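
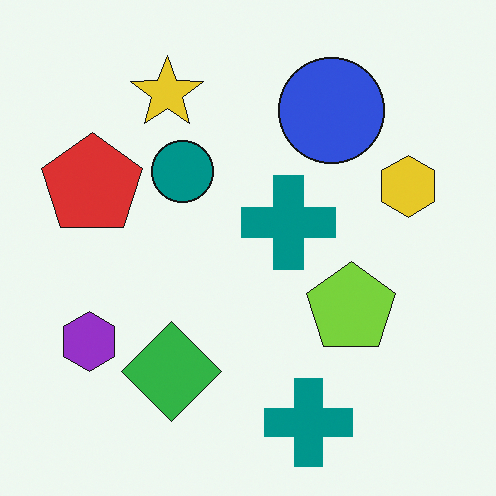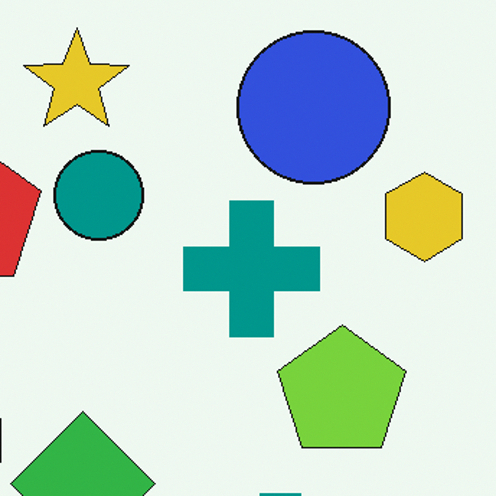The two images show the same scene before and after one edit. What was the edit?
The second image is the first cropped to a modestly smaller region and rescaled.

The visible shapes are larger and the field of view is narrower; shapes near the original edges may be partly or wholly outside the frame — a crop-and-rescale.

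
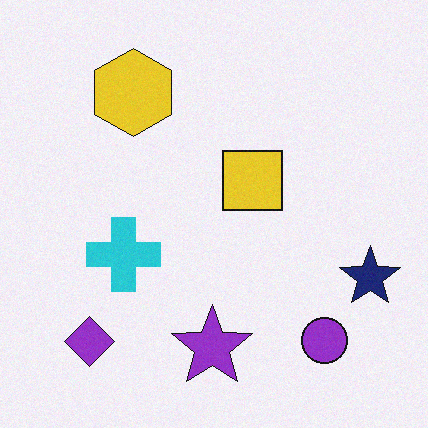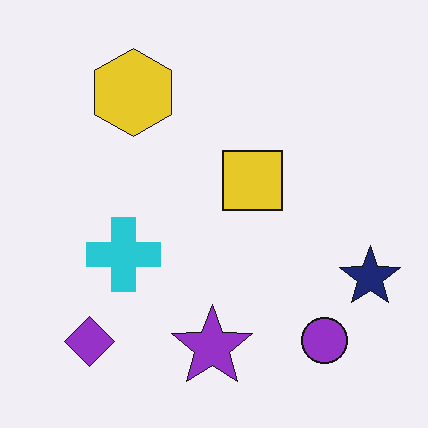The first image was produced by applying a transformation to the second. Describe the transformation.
It was degraded with a light layer of grain.

Random speckle covers the whole image, including the flat background.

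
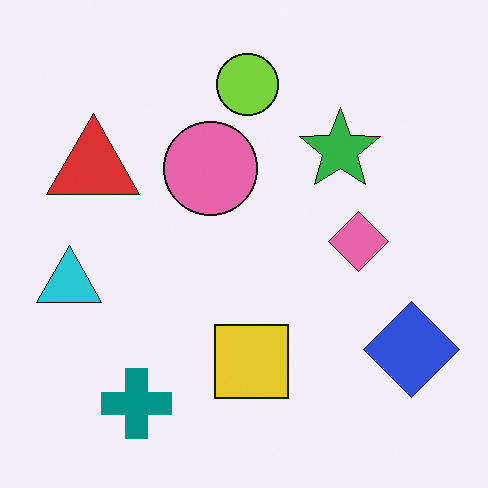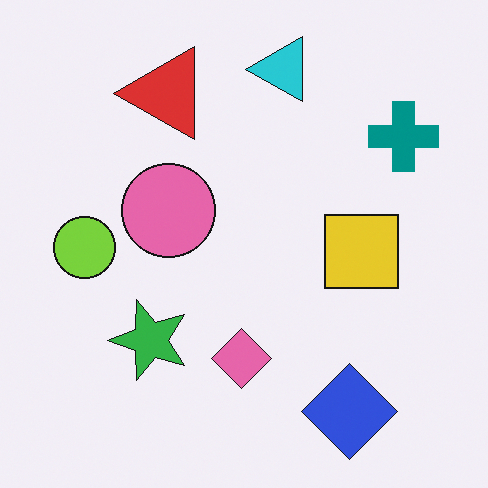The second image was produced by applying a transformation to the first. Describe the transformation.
The transformation is: transposed (reflected across the top-left ↔ bottom-right diagonal).

Shapes have swapped their row and column positions — what was in the top-right is now in the bottom-left — a diagonal reflection.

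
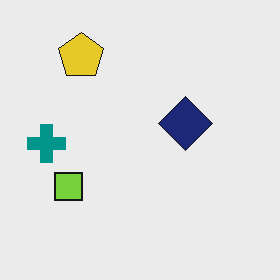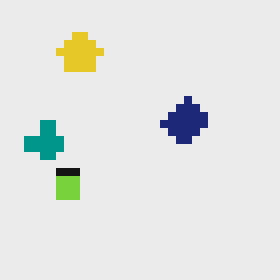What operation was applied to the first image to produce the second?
Moderately pixelated.

Shapes are reduced to large square blocks; fine edges and outlines are lost — a downscale-then-upscale (mosaic) effect.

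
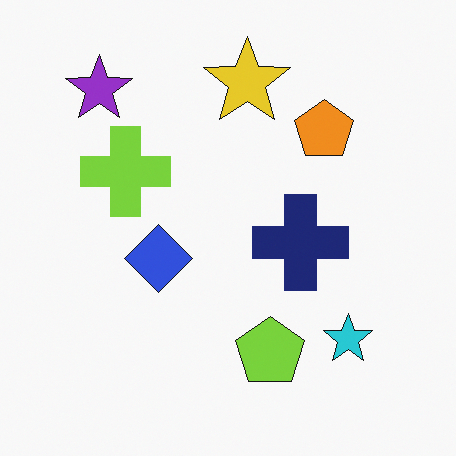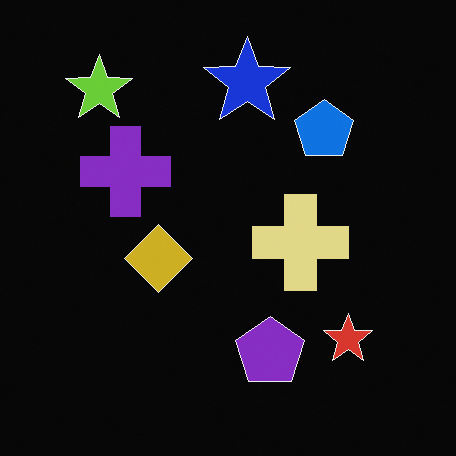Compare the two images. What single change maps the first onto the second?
The second image is the first color-inverted (negative).

The light background has become dark and every shape's color is its complement — a photographic negative.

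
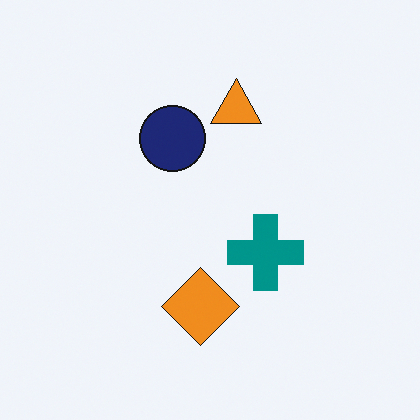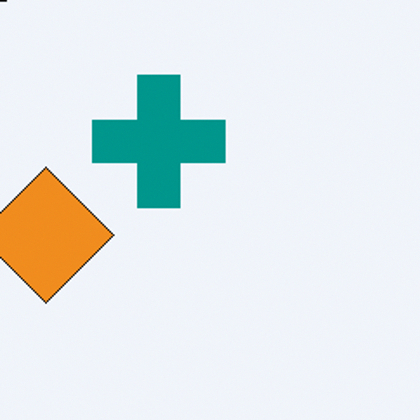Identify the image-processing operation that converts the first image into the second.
Cropped tightly and scaled back up.

The visible shapes are larger and the field of view is narrower; shapes near the original edges may be partly or wholly outside the frame — a crop-and-rescale.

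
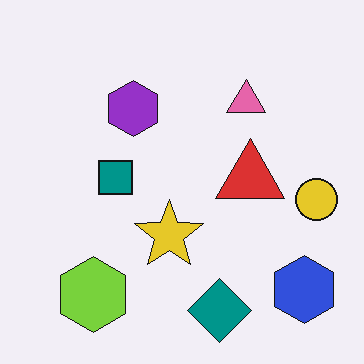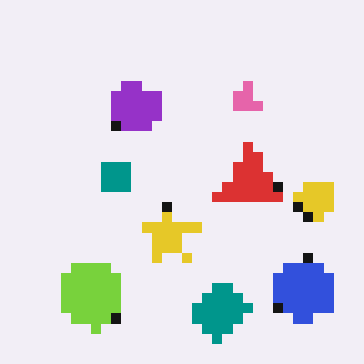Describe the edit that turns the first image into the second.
Coarsely pixelated.

Shapes are reduced to large square blocks; fine edges and outlines are lost — a downscale-then-upscale (mosaic) effect.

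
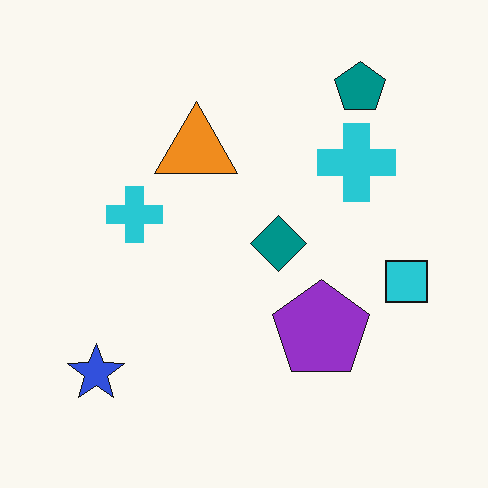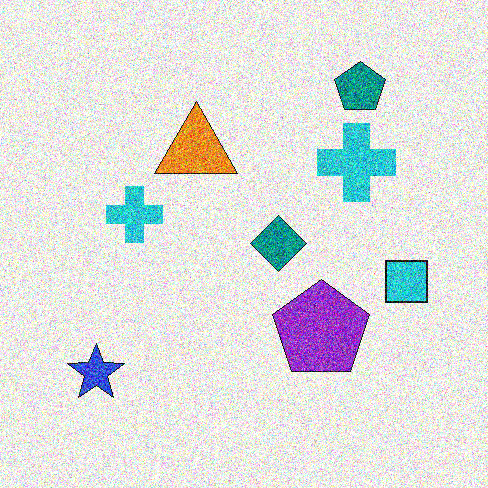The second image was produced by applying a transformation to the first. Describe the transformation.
The second image is the first degraded with heavy additive noise.

Random speckle covers the whole image, including the flat background.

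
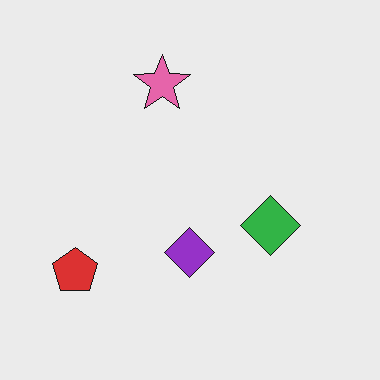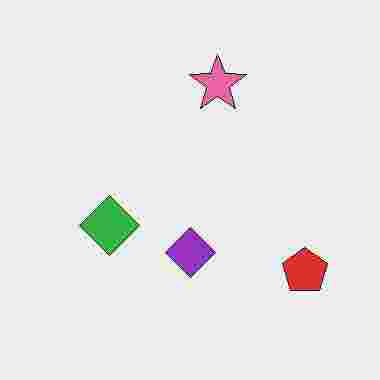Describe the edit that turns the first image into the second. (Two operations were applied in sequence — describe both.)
This is the original image flipped horizontally (left ↔ right), then heavily JPEG-compressed with obvious blocking artifacts.

The red pentagon is in the bottom-left of the first image and the bottom-right of the second — shapes on opposite sides of the vertical midline have swapped in a mirror flip. Blocky 8×8 compression artifacts appear around shape edges and the flat background shows ringing — characteristic JPEG degradation.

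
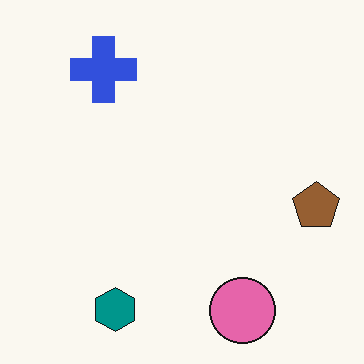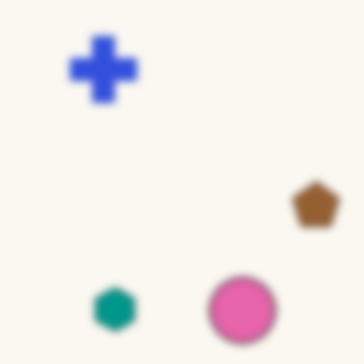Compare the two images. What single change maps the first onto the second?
The second image is the first noticeably gaussian-blurred.

Shape edges and outlines are uniformly softened across the whole image.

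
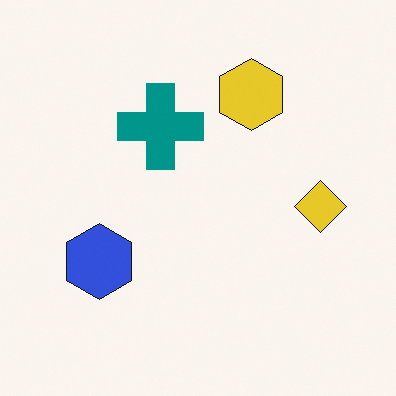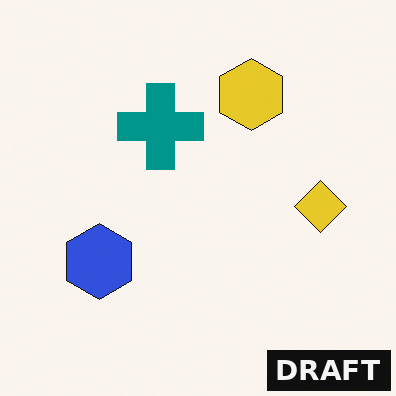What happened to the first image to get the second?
The transformation is: watermarked with the text "DRAFT" in the lower-right corner.

A dark label reading "DRAFT" appears in the lower-right corner.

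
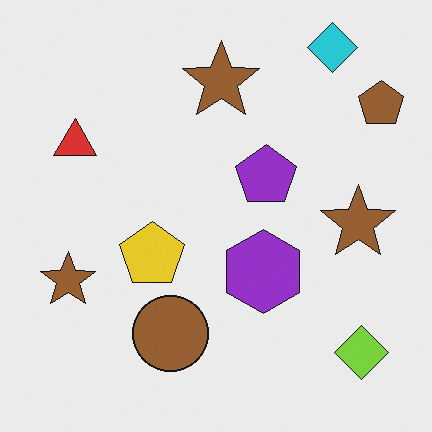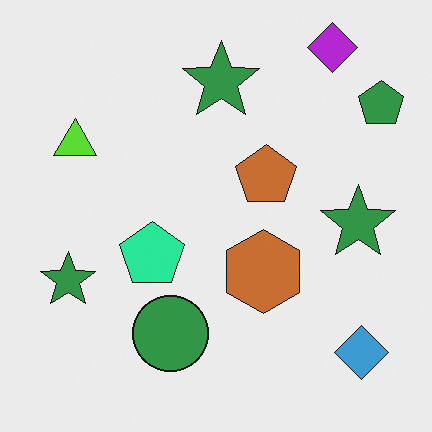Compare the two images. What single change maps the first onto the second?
The transformation is: hue-shifted noticeably.

Every shape's color has rotated by the same amount around the hue wheel — a uniform hue shift.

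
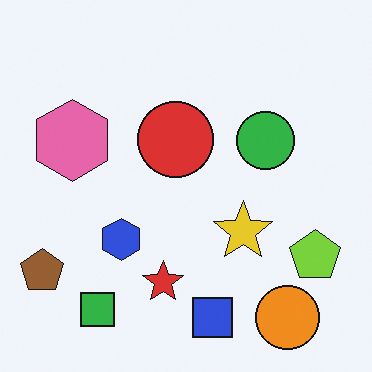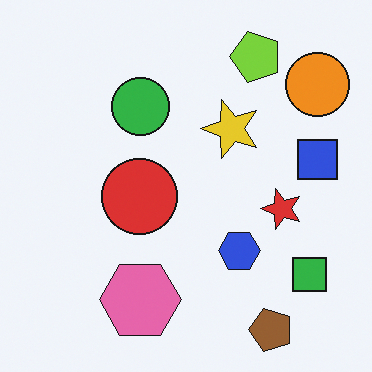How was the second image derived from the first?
It was rotated 90° counter-clockwise.

The brown pentagon sits in the bottom-left of the first image and the bottom-right of the second — consistent with a whole-image 90° counter-clockwise rotation.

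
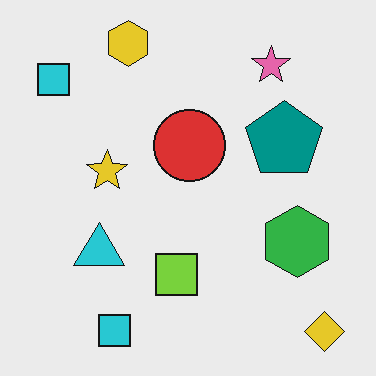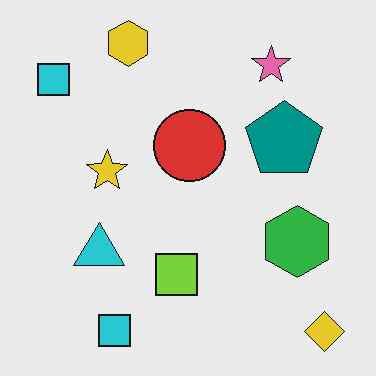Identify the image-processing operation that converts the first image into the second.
The image was given moderate JPEG compression.

Blocky 8×8 compression artifacts appear around shape edges and the flat background shows ringing — characteristic JPEG degradation.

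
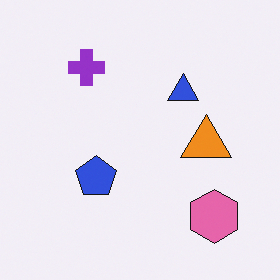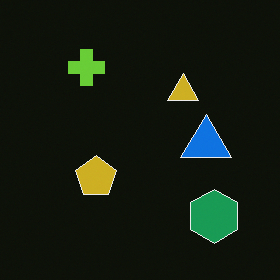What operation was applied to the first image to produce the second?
This is the original image color-inverted (negative).

The light background has become dark and every shape's color is its complement — a photographic negative.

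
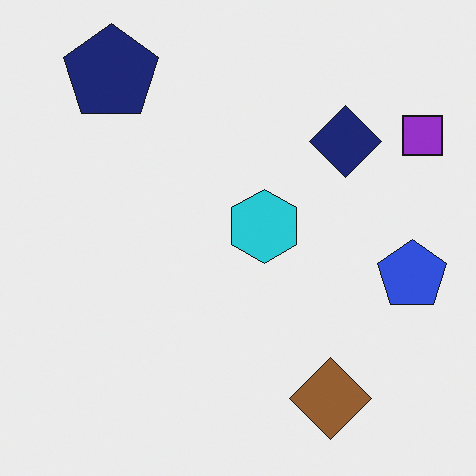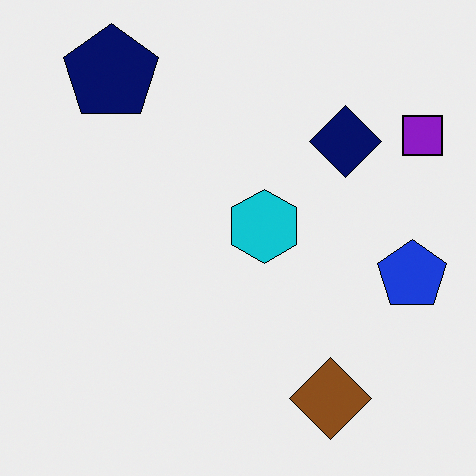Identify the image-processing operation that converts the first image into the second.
The transformation is: given slightly increased contrast.

Tones are pushed away from mid-grey across the whole image — a global contrast change.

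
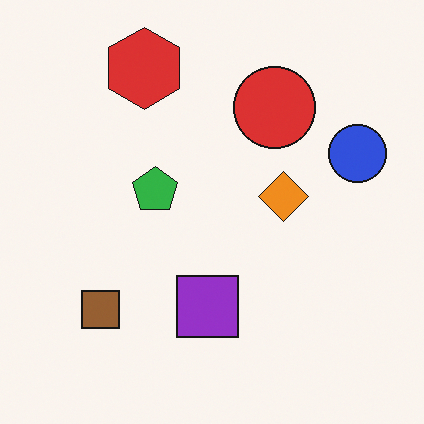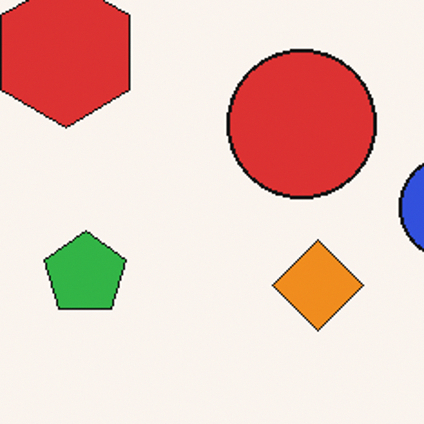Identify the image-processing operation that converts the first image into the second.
It was cropped to a noticeably smaller region and rescaled.

The visible shapes are larger and the field of view is narrower; shapes near the original edges may be partly or wholly outside the frame — a crop-and-rescale.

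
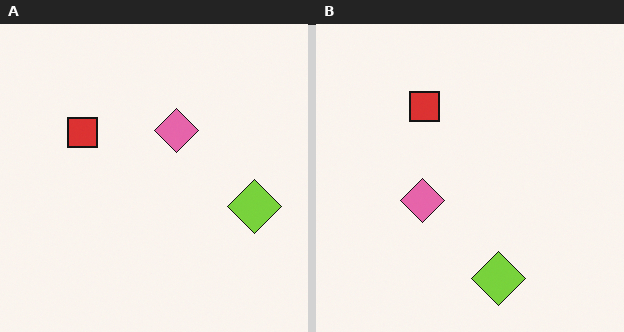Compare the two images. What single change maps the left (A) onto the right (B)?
This is the original image transposed (reflected across the top-left ↔ bottom-right diagonal).

Shapes have swapped their row and column positions — what was in the top-right is now in the bottom-left — a diagonal reflection.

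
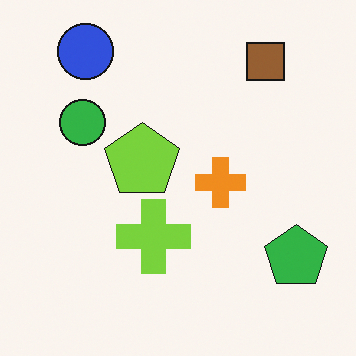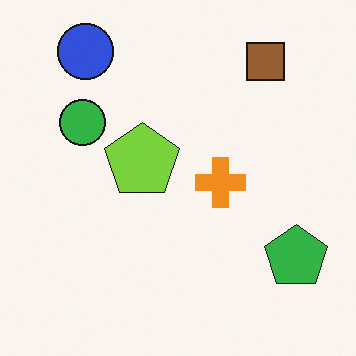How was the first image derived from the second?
This is the original image overlaid with an additional lime cross.

A lime cross appears in the first image that is absent from the second.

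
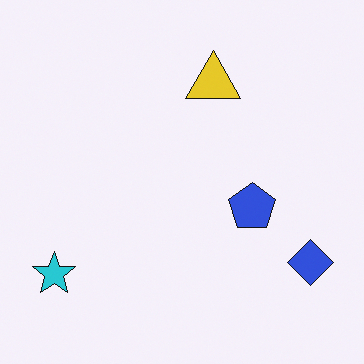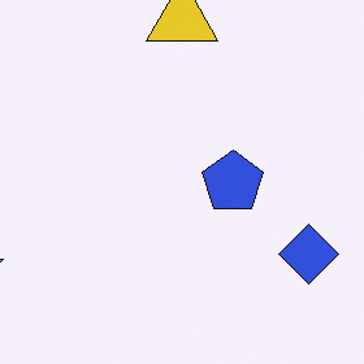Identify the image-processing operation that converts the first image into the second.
Cropped to a modestly smaller region and rescaled.

The visible shapes are larger and the field of view is narrower; shapes near the original edges may be partly or wholly outside the frame — a crop-and-rescale.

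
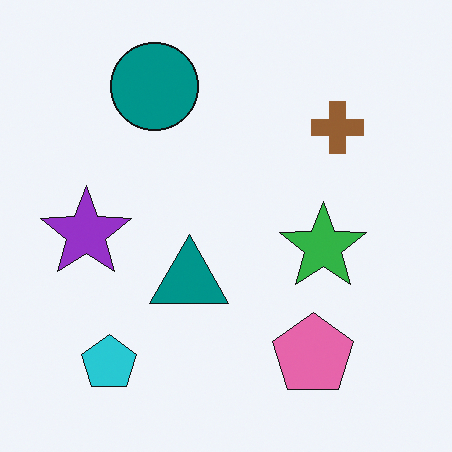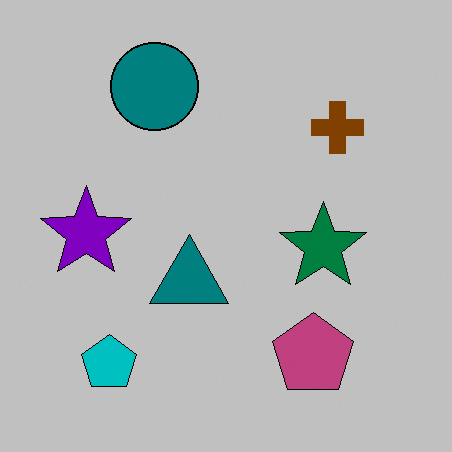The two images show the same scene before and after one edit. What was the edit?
It was aggressively posterized.

Each flat color has snapped to a coarser quantized level — most visibly, the near-white background has dropped to a flat grey.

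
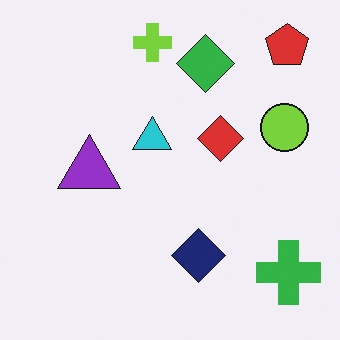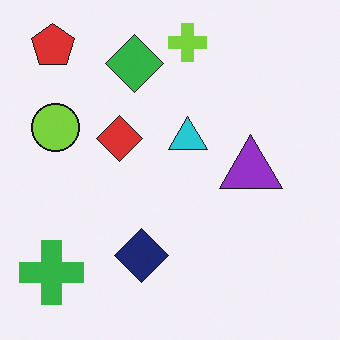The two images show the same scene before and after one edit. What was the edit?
The second image is the first flipped horizontally (left ↔ right).

The green cross is in the bottom-right of the first image and the bottom-left of the second — shapes on opposite sides of the vertical midline have swapped in a mirror flip.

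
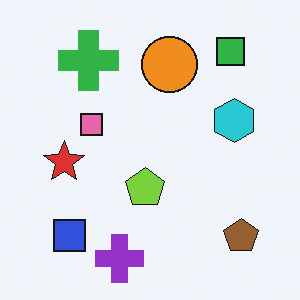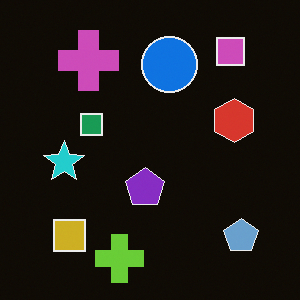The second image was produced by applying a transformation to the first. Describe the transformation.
The second image is the first color-inverted (negative).

The light background has become dark and every shape's color is its complement — a photographic negative.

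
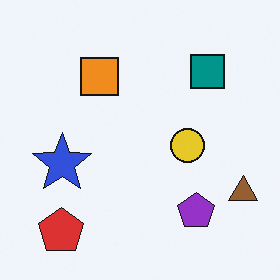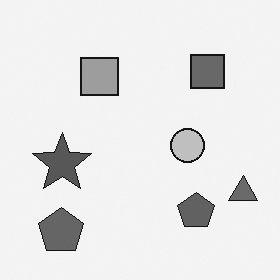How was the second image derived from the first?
The second image is the first converted to grayscale.

All color is removed — every shape is now a shade of grey.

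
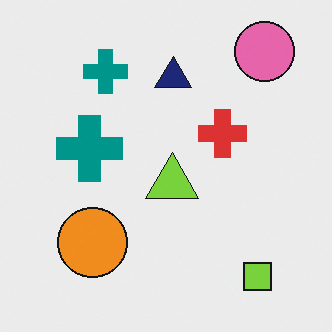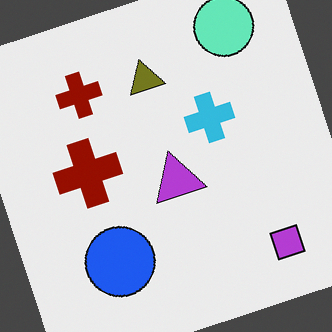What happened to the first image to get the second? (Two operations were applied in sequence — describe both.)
It was rotated counter-clockwise by a moderate amount, then hue-shifted by a large amount.

Every shape is tilted by the same angle and the image corners show triangular fill wedges — a whole-image rotation by a non-right angle. Every shape's color has rotated by the same amount around the hue wheel — a uniform hue shift.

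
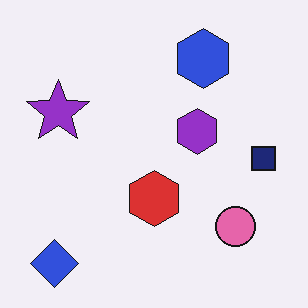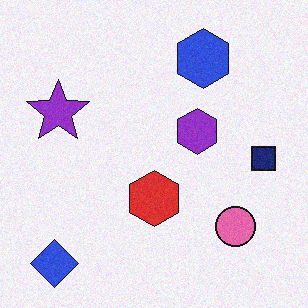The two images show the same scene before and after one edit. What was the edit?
This is the original image degraded with a light layer of grain.

Random speckle covers the whole image, including the flat background.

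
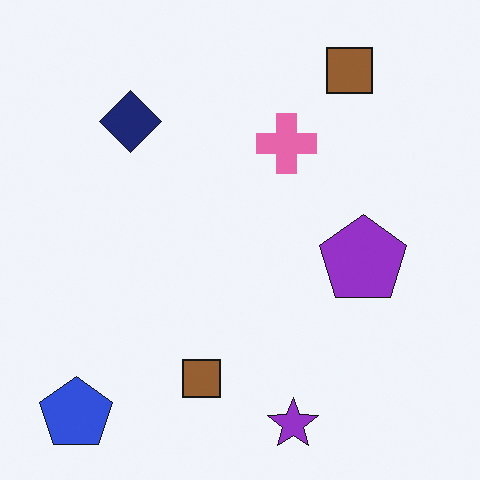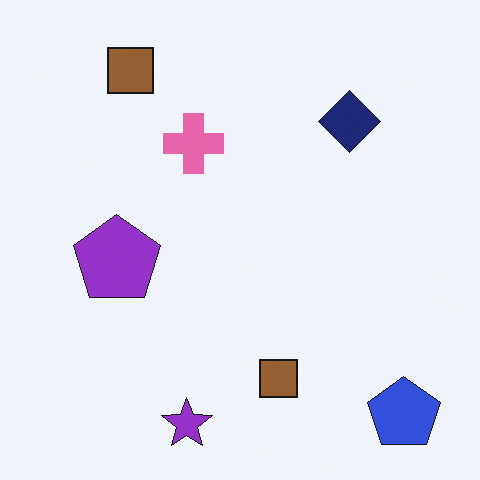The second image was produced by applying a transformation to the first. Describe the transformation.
This is the original image flipped horizontally (left ↔ right).

The blue pentagon is in the bottom-left of the first image and the bottom-right of the second — shapes on opposite sides of the vertical midline have swapped in a mirror flip.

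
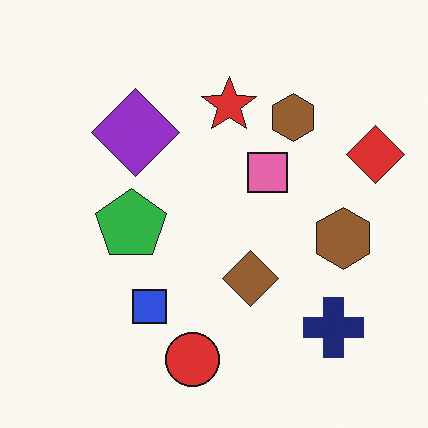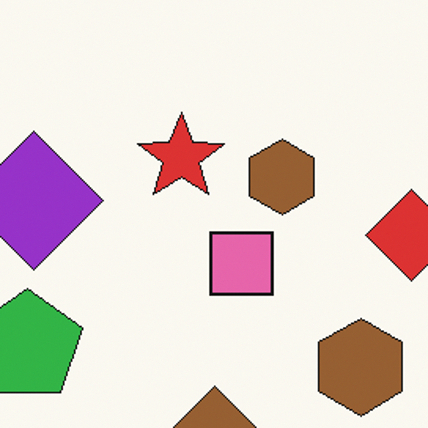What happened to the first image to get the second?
The second image is the first cropped to a modestly smaller region and rescaled.

The visible shapes are larger and the field of view is narrower; shapes near the original edges may be partly or wholly outside the frame — a crop-and-rescale.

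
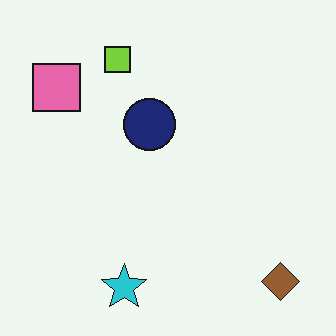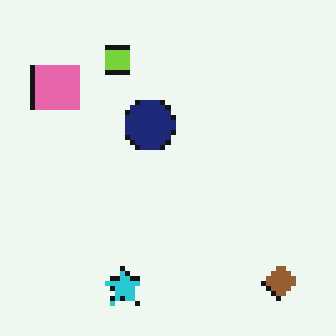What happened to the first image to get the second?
Mildly pixelated.

Shapes are reduced to large square blocks; fine edges and outlines are lost — a downscale-then-upscale (mosaic) effect.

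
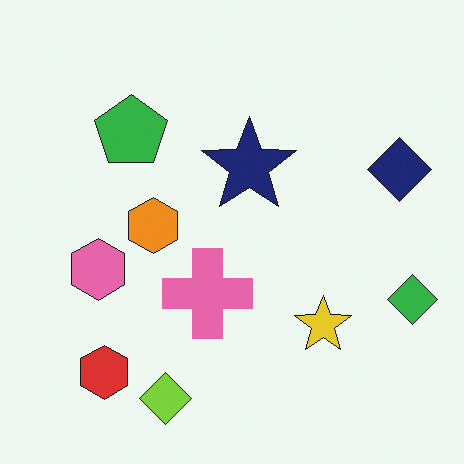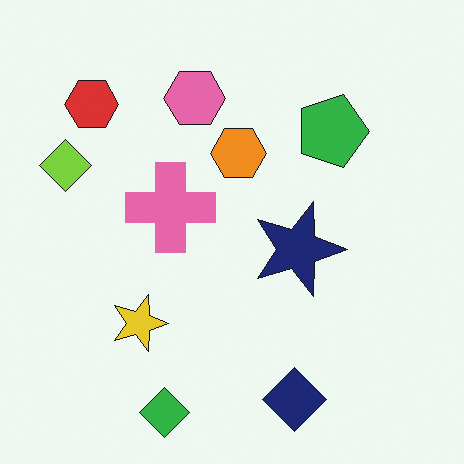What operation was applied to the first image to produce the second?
The transformation is: rotated 90° clockwise.

The green diamond sits in the right of the first image and the bottom of the second — consistent with a whole-image 90° clockwise rotation.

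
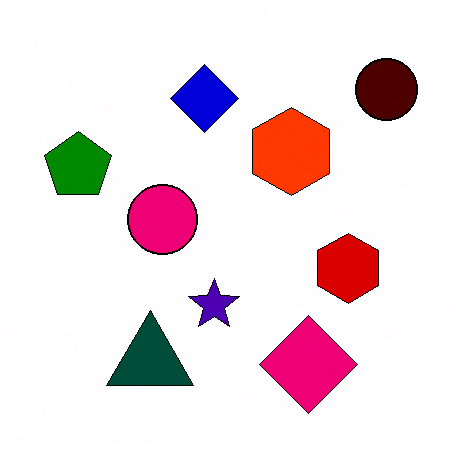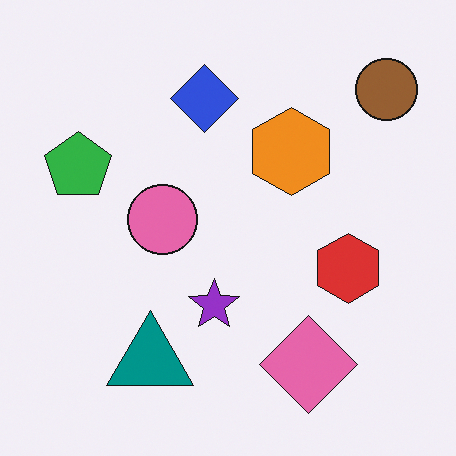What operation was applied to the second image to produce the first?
The first image is the second boosted in contrast.

Tones are pushed away from mid-grey across the whole image — a global contrast change.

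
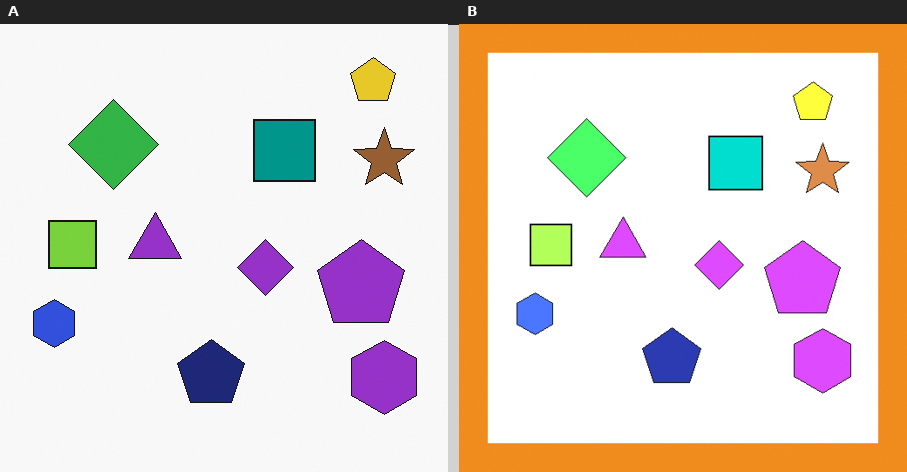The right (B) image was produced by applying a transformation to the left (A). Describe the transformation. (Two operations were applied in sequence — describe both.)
The image was brightened a lot, then framed with a orange border.

Every pixel — background and shapes alike — is uniformly brightened. A solid orange frame runs around the edge of the right (B) image, with the content slightly shrunk inside it.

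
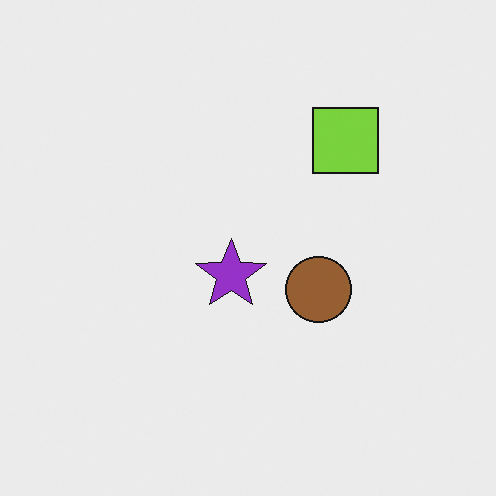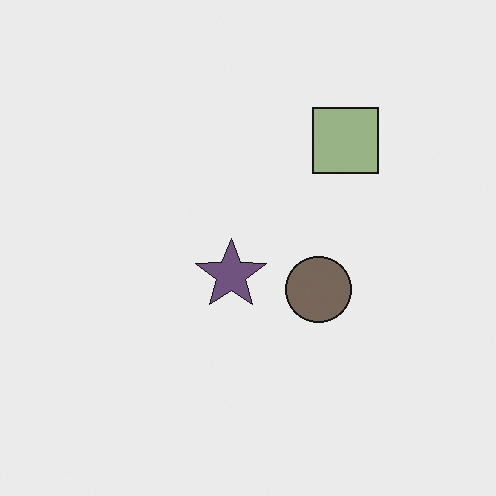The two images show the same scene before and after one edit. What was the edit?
Made much more muted (saturation change).

All colors are more muted and greyish — a global saturation change.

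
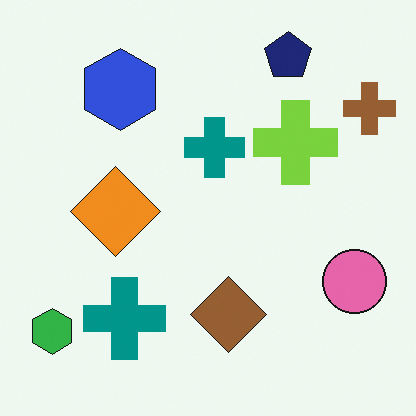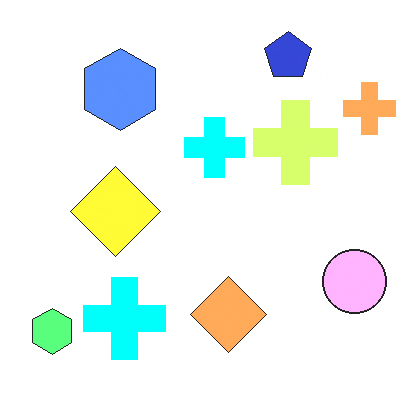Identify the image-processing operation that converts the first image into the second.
This is the original image brightened a lot.

Every pixel — background and shapes alike — is uniformly brightened.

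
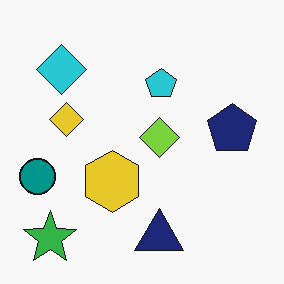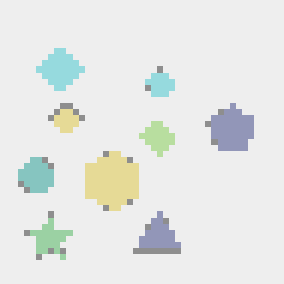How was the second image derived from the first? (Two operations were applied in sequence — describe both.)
The second image is the first given much lower contrast, then moderately pixelated.

Tones are pushed toward mid-grey across the whole image — a global contrast change. Shapes are reduced to large square blocks; fine edges and outlines are lost — a downscale-then-upscale (mosaic) effect.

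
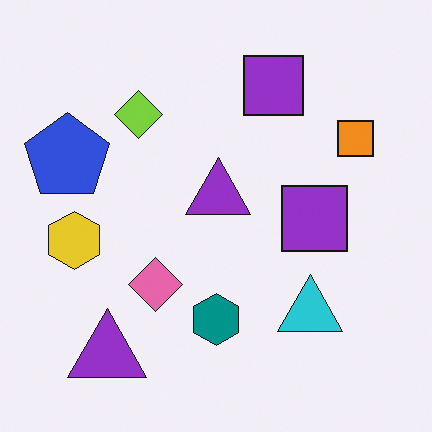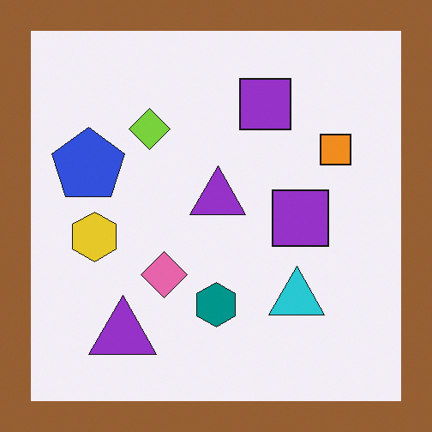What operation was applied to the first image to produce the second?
The transformation is: framed with a brown border.

A solid brown frame runs around the edge of the second image, with the content slightly shrunk inside it.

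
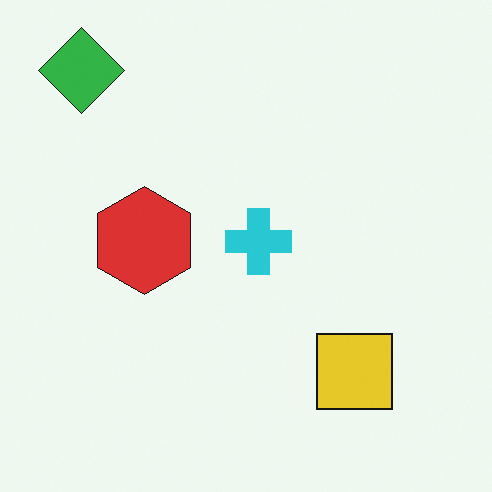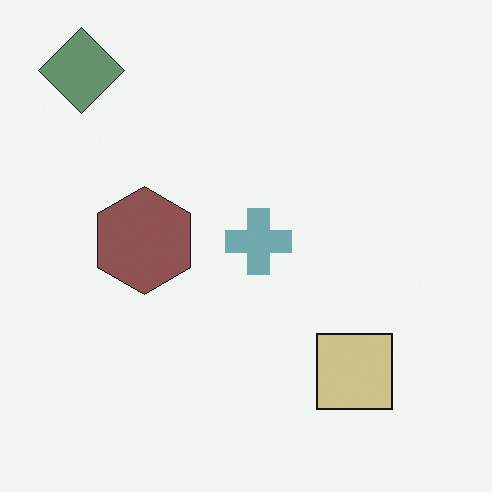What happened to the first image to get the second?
The second image is the first heavily desaturated.

All colors are more muted and greyish — a global saturation change.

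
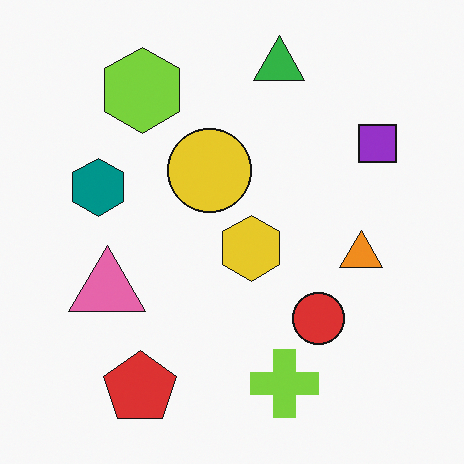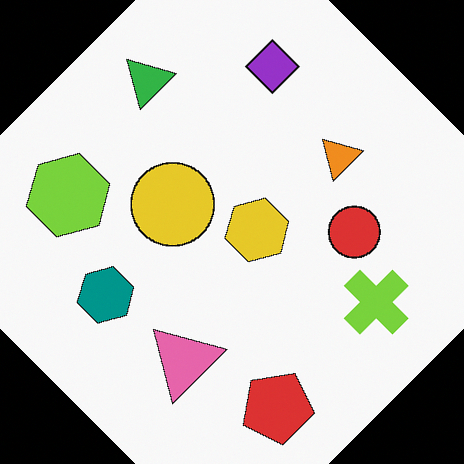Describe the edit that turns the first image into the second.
The transformation is: rotated counter-clockwise by a large amount — several tens of degrees.

Every shape is tilted by the same angle and the image corners show triangular fill wedges — a whole-image rotation by a non-right angle.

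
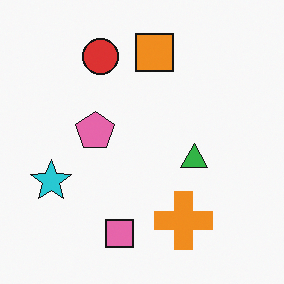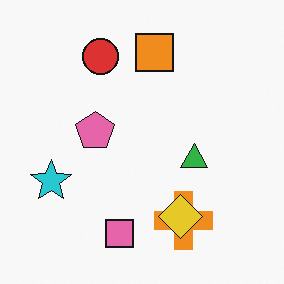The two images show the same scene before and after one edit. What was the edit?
This is the original image overlaid with an additional yellow diamond.

A yellow diamond appears in the second image that is absent from the first.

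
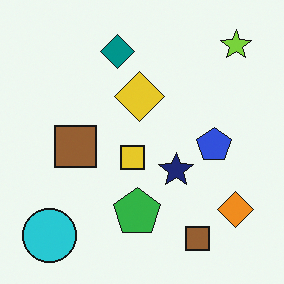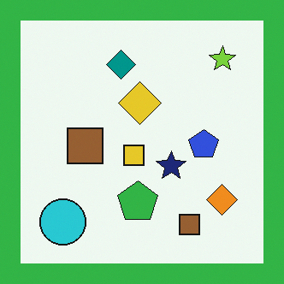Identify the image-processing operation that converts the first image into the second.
The second image is the first framed with a green border.

A solid green frame runs around the edge of the second image, with the content slightly shrunk inside it.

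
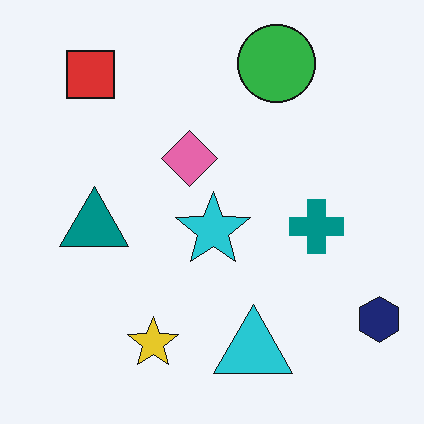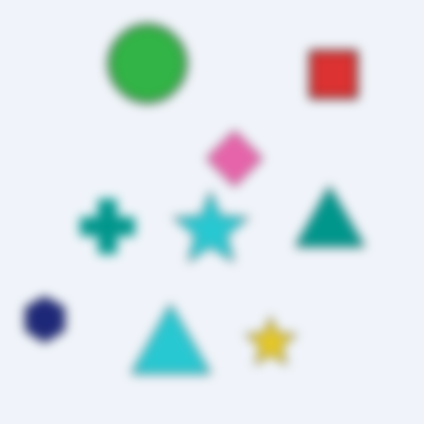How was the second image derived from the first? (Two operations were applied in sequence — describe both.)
Flipped horizontally (left ↔ right), then heavily blurred.

The navy hexagon is in the bottom-right of the first image and the bottom-left of the second — shapes on opposite sides of the vertical midline have swapped in a mirror flip. Shape edges and outlines are uniformly softened across the whole image.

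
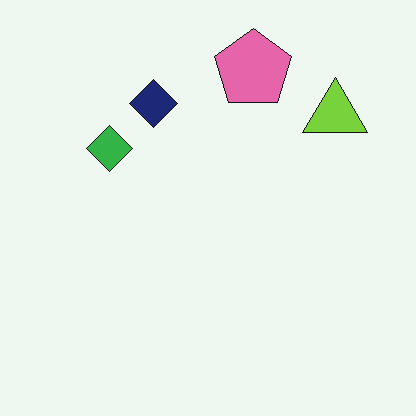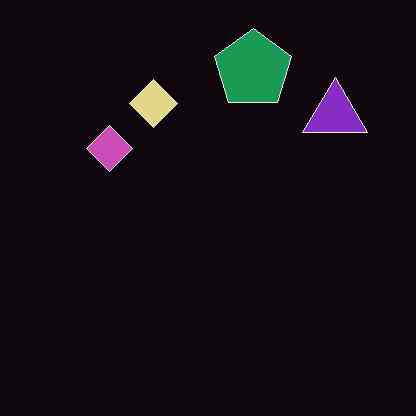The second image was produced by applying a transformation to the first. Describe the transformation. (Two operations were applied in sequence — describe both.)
The second image is the first given moderate JPEG compression, then color-inverted (negative).

Blocky 8×8 compression artifacts appear around shape edges and the flat background shows ringing — characteristic JPEG degradation. The light background has become dark and every shape's color is its complement — a photographic negative.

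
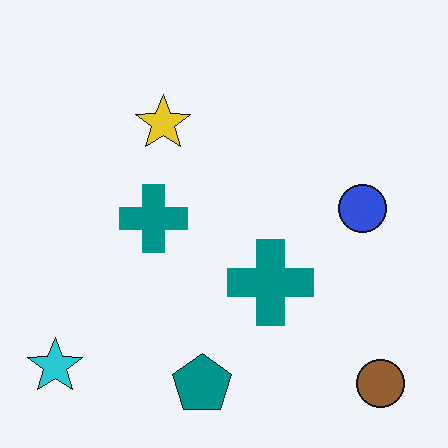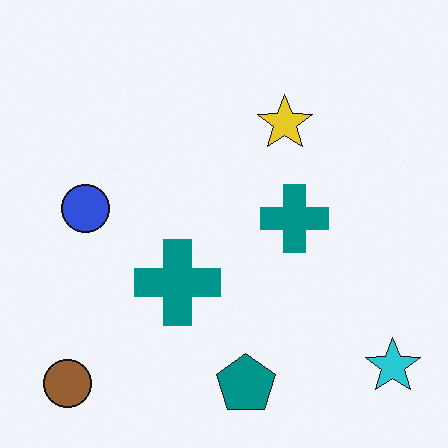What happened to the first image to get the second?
Flipped horizontally (left ↔ right).

The cyan star is in the bottom-left of the first image and the bottom-right of the second — shapes on opposite sides of the vertical midline have swapped in a mirror flip.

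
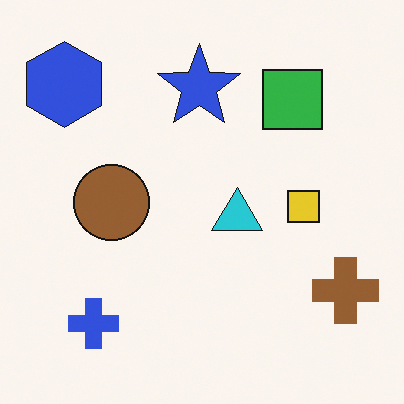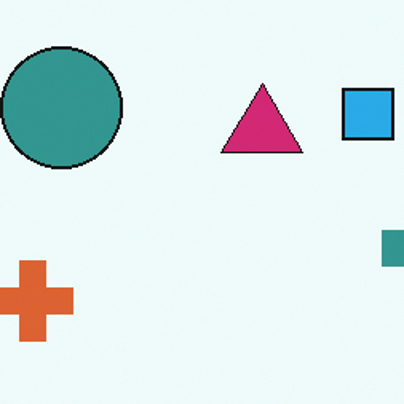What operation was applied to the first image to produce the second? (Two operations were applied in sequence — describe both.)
It was hue-shifted noticeably, then cropped to a modestly smaller region and rescaled.

Every shape's color has rotated by the same amount around the hue wheel — a uniform hue shift. The visible shapes are larger and the field of view is narrower; shapes near the original edges may be partly or wholly outside the frame — a crop-and-rescale.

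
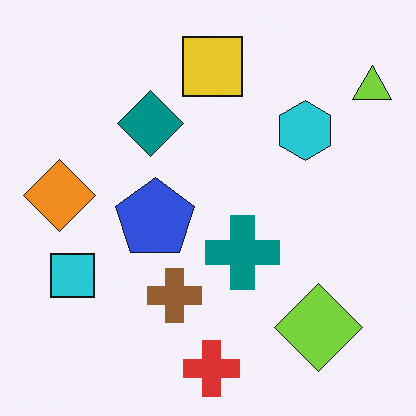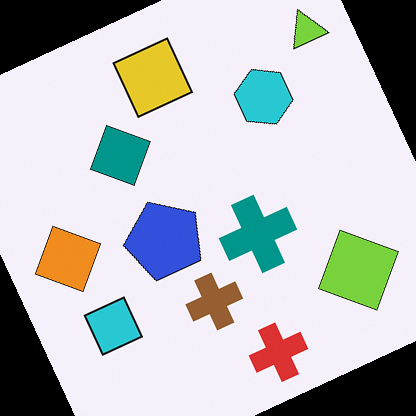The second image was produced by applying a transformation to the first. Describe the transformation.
Rotated counter-clockwise by a moderate amount.

Every shape is tilted by the same angle and the image corners show triangular fill wedges — a whole-image rotation by a non-right angle.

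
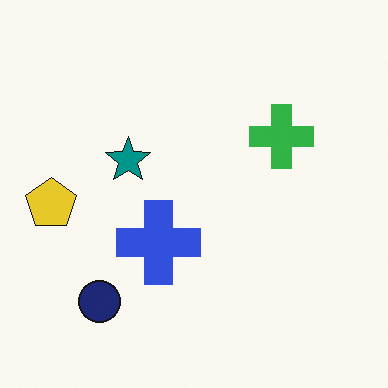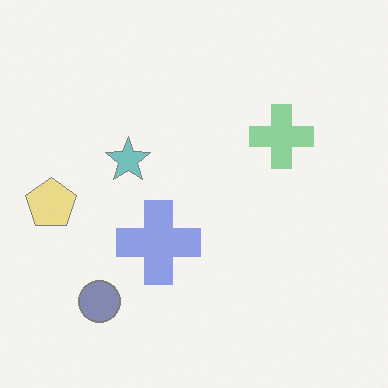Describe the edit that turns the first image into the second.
Given much lower contrast.

Tones are pushed toward mid-grey across the whole image — a global contrast change.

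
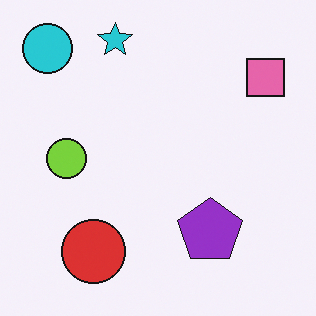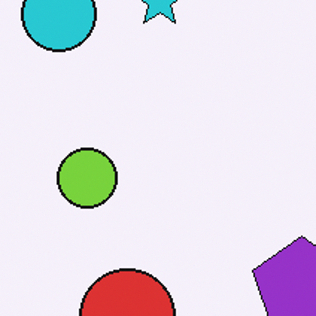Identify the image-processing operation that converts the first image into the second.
The second image is the first cropped slightly and scaled back up.

The visible shapes are larger and the field of view is narrower; shapes near the original edges may be partly or wholly outside the frame — a crop-and-rescale.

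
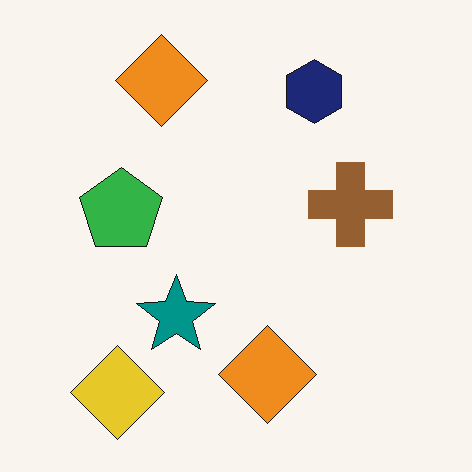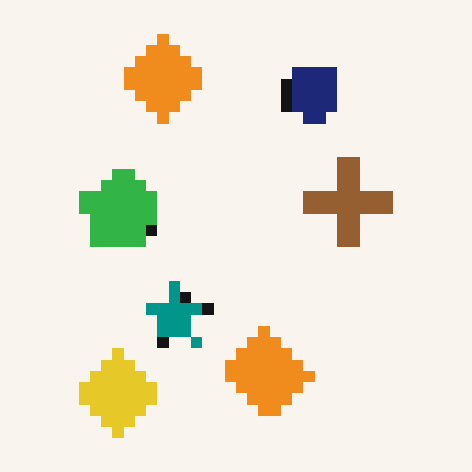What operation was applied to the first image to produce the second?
The image was coarsely pixelated.

Shapes are reduced to large square blocks; fine edges and outlines are lost — a downscale-then-upscale (mosaic) effect.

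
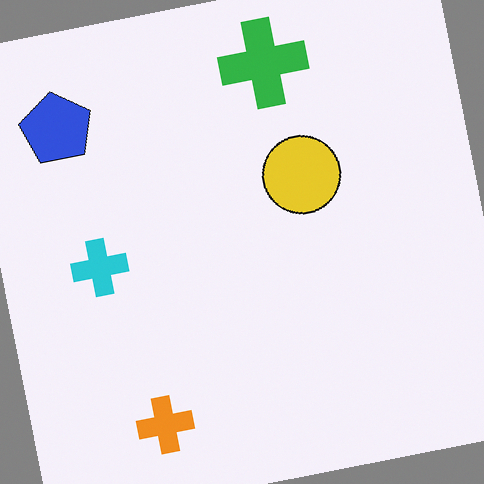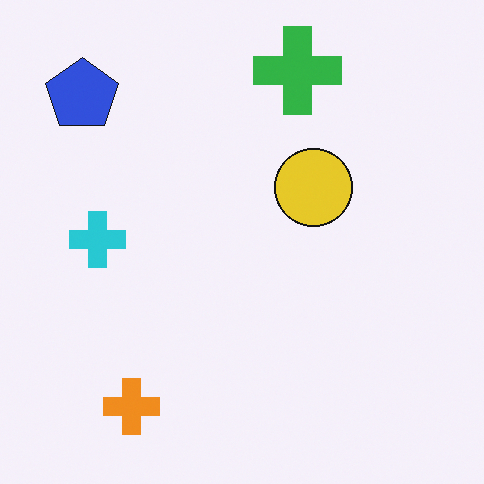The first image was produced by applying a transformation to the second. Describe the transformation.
The image was rotated counter-clockwise by a few degrees.

Every shape is tilted by the same angle and the image corners show triangular fill wedges — a whole-image rotation by a non-right angle.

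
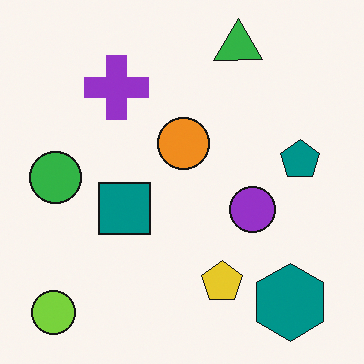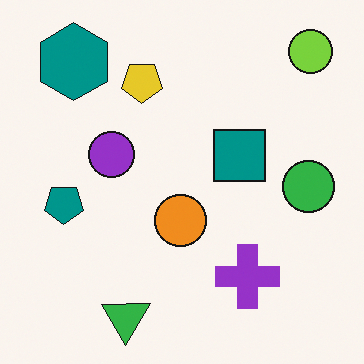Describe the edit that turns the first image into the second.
The transformation is: rotated 180°.

The lime circle sits in the bottom-left of the first image and the top-right of the second — consistent with a whole-image 180° rotation.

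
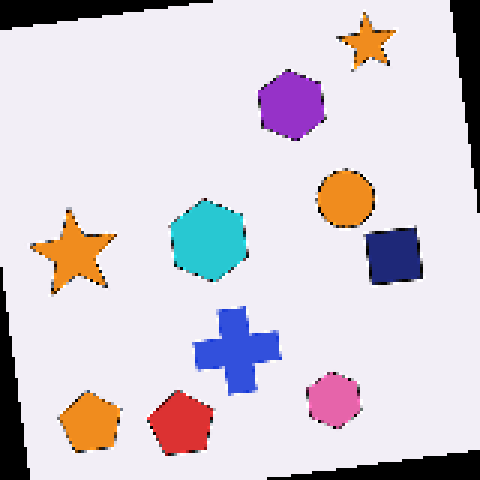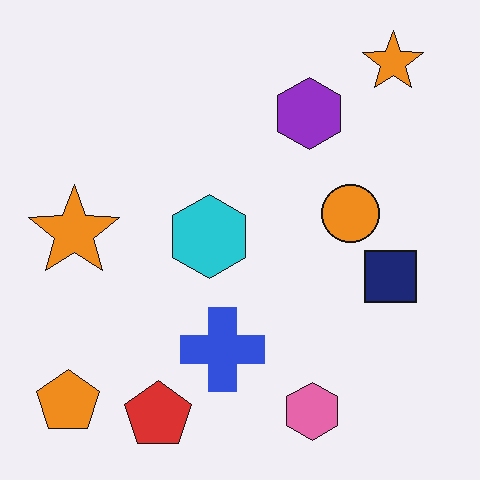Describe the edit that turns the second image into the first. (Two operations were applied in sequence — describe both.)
Rotated counter-clockwise by a few degrees, then mildly pixelated.

Every shape is tilted by the same angle and the image corners show triangular fill wedges — a whole-image rotation by a non-right angle. Shapes are reduced to large square blocks; fine edges and outlines are lost — a downscale-then-upscale (mosaic) effect.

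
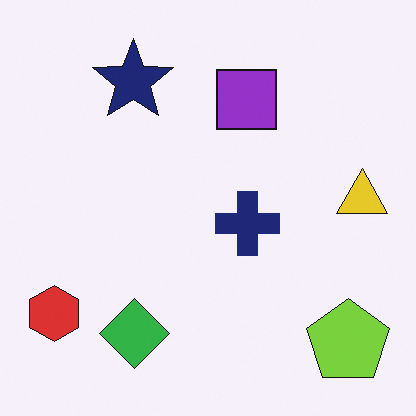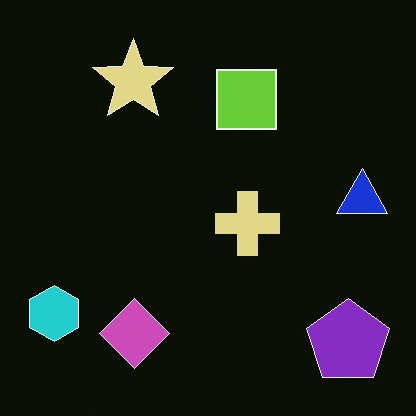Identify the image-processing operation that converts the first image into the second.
This is the original image color-inverted (negative).

The light background has become dark and every shape's color is its complement — a photographic negative.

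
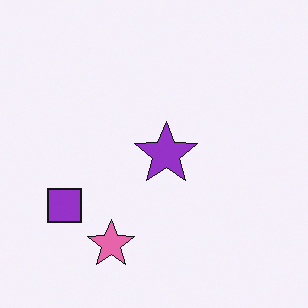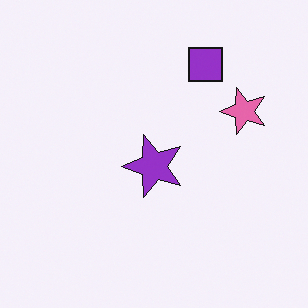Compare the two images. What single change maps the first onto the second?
The image was transposed (reflected across the top-left ↔ bottom-right diagonal).

Shapes have swapped their row and column positions — what was in the top-right is now in the bottom-left — a diagonal reflection.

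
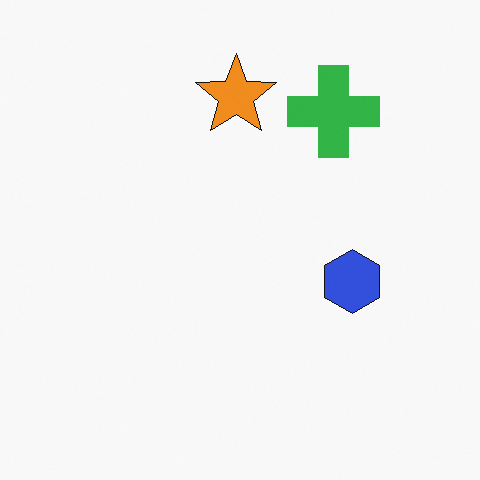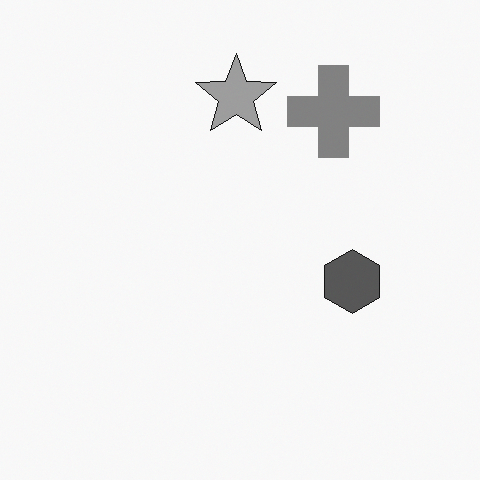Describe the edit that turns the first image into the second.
It was converted to grayscale.

All color is removed — every shape is now a shade of grey.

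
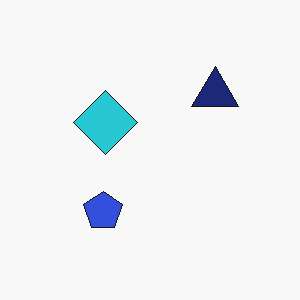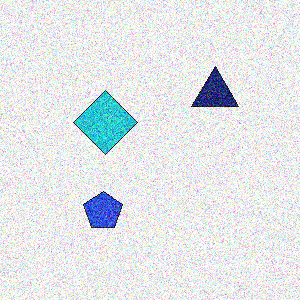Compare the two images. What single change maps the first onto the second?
The transformation is: degraded with strong gaussian noise.

Random speckle covers the whole image, including the flat background.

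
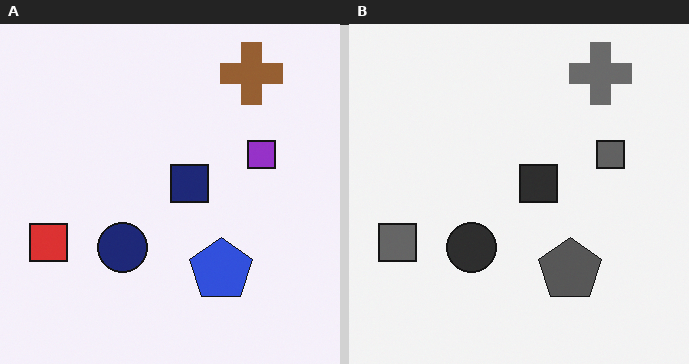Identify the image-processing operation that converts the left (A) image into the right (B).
The image was converted to grayscale.

All color is removed — every shape is now a shade of grey.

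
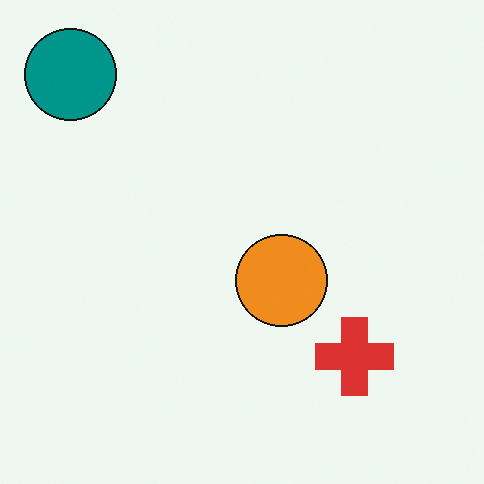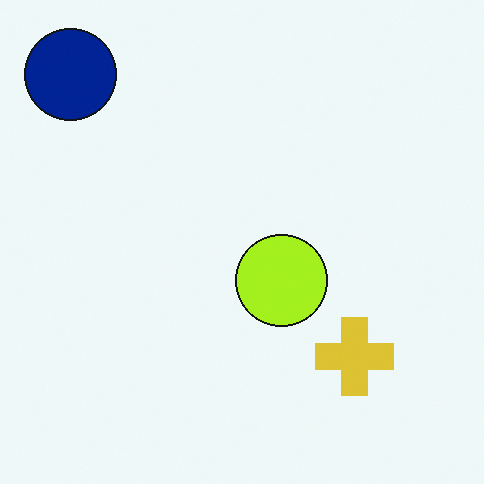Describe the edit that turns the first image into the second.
Hue-shifted slightly.

Every shape's color has rotated by the same amount around the hue wheel — a uniform hue shift.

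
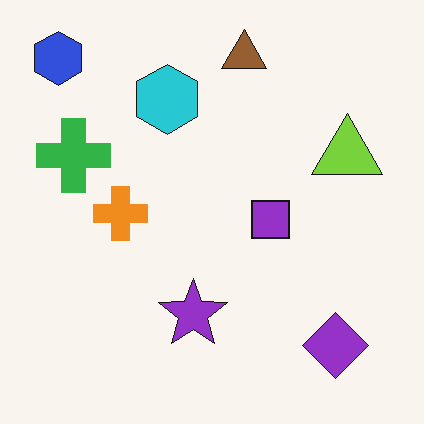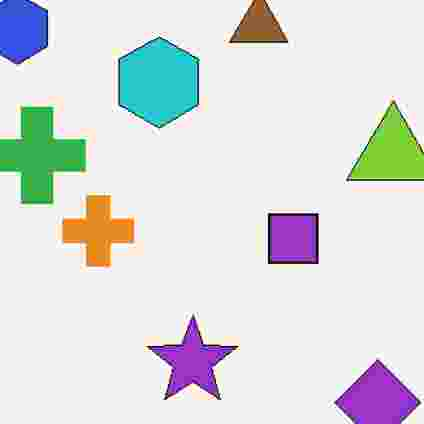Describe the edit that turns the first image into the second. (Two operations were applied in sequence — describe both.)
It was cropped slightly and scaled back up, then degraded with heavy JPEG compression.

The visible shapes are larger and the field of view is narrower; shapes near the original edges may be partly or wholly outside the frame — a crop-and-rescale. Blocky 8×8 compression artifacts appear around shape edges and the flat background shows ringing — characteristic JPEG degradation.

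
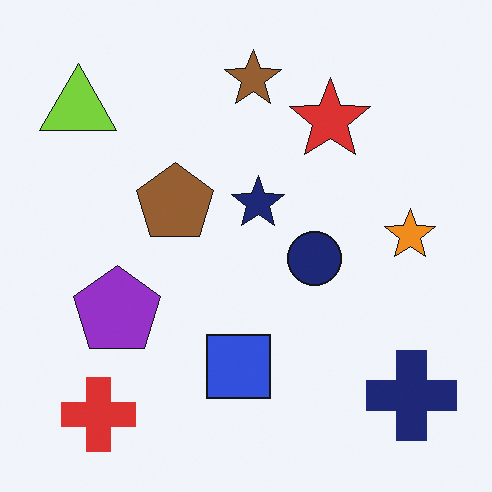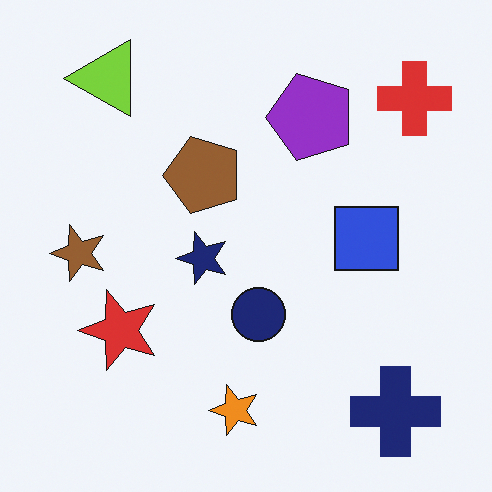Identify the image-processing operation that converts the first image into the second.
Transposed (reflected across the top-left ↔ bottom-right diagonal).

Shapes have swapped their row and column positions — what was in the top-right is now in the bottom-left — a diagonal reflection.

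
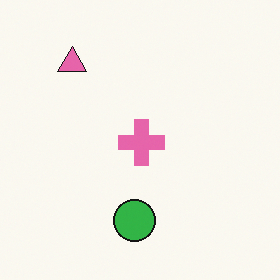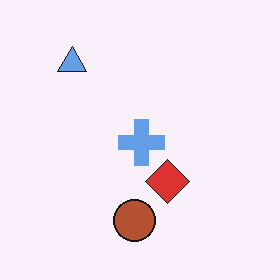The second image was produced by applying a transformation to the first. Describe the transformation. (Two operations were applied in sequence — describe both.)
It was hue-shifted by a large amount, then overlaid with an additional red diamond.

Every shape's color has rotated by the same amount around the hue wheel — a uniform hue shift. A red diamond appears in the second image that is absent from the first.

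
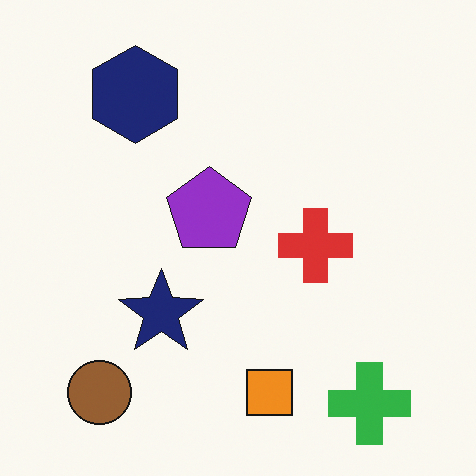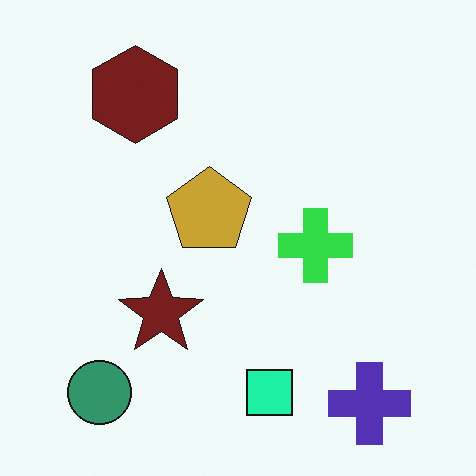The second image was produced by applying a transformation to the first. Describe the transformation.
The transformation is: hue-shifted through roughly a third of the color wheel.

Every shape's color has rotated by the same amount around the hue wheel — a uniform hue shift.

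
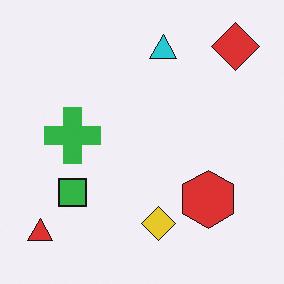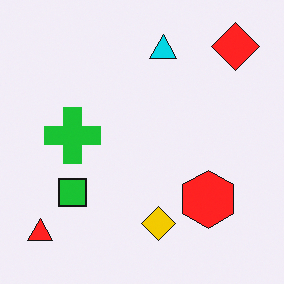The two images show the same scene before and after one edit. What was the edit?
The second image is the first slightly oversaturated.

All colors are more vivid — a global saturation change.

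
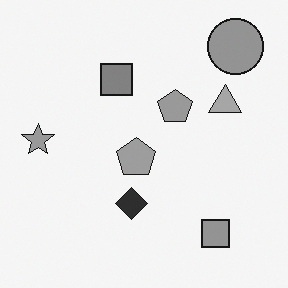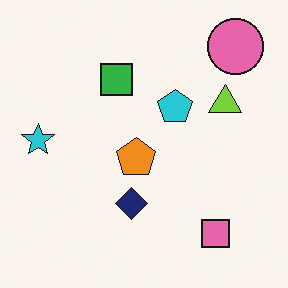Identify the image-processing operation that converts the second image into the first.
The first image is the second converted to grayscale.

All color is removed — every shape is now a shade of grey.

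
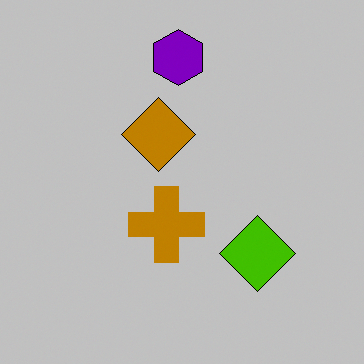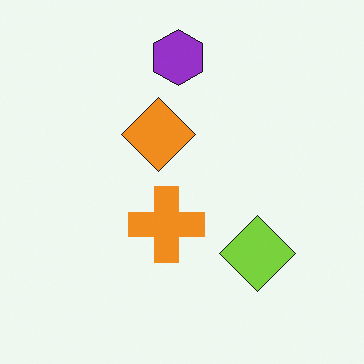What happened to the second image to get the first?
The transformation is: heavily posterized to just a handful of flat colors.

Each flat color has snapped to a coarser quantized level — most visibly, the near-white background has dropped to a flat grey.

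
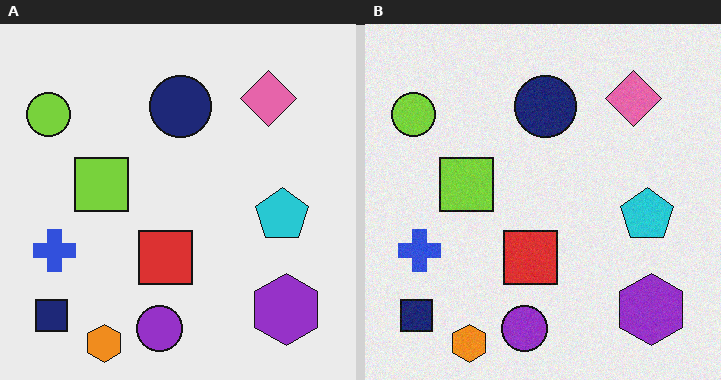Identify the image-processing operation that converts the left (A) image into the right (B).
The right (B) image is the left (A) degraded with subtle gaussian noise.

Random speckle covers the whole image, including the flat background.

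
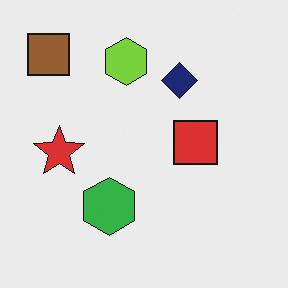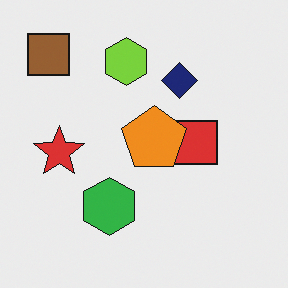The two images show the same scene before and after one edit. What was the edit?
It was overlaid with an additional orange pentagon.

An orange pentagon appears in the second image that is absent from the first.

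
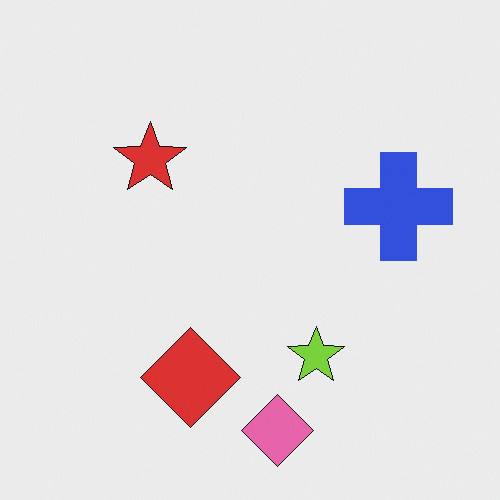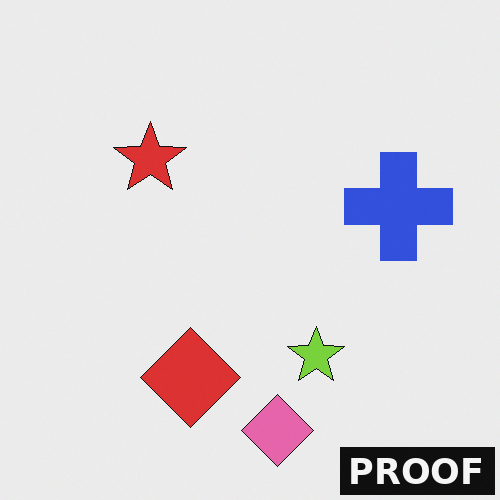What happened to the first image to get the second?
It was watermarked with the text "PROOF" in the lower-right corner.

A dark label reading "PROOF" appears in the lower-right corner.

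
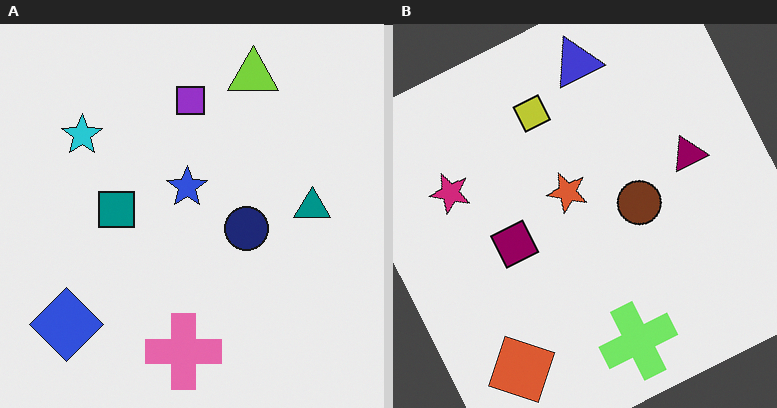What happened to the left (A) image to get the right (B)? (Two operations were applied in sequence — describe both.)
Hue-shifted by a moderate amount, then rotated counter-clockwise by a moderate amount.

Every shape's color has rotated by the same amount around the hue wheel — a uniform hue shift. Every shape is tilted by the same angle and the image corners show triangular fill wedges — a whole-image rotation by a non-right angle.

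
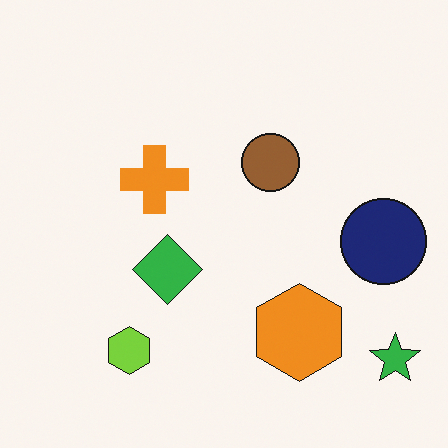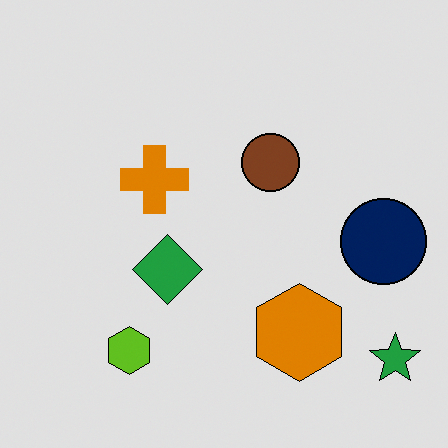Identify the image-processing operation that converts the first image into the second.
The second image is the first moderately posterized.

Each flat color has snapped to a coarser quantized level — most visibly, the near-white background has dropped to a flat grey.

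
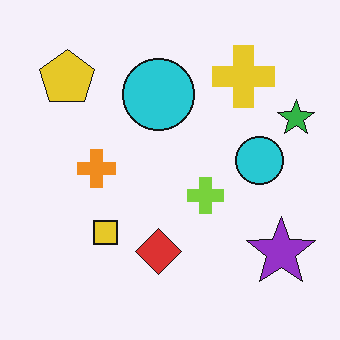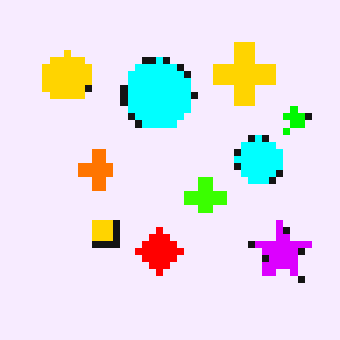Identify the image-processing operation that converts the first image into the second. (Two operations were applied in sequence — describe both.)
Heavily oversaturated, then moderately pixelated.

All colors are more vivid — a global saturation change. Shapes are reduced to large square blocks; fine edges and outlines are lost — a downscale-then-upscale (mosaic) effect.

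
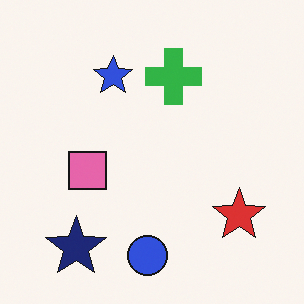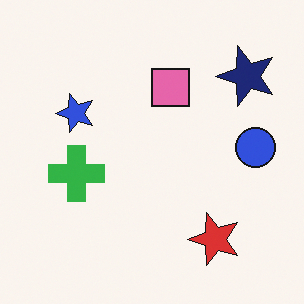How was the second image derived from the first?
It was transposed (reflected across the top-left ↔ bottom-right diagonal).

Shapes have swapped their row and column positions — what was in the top-right is now in the bottom-left — a diagonal reflection.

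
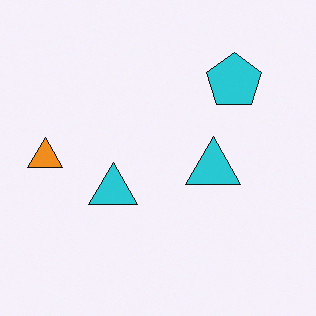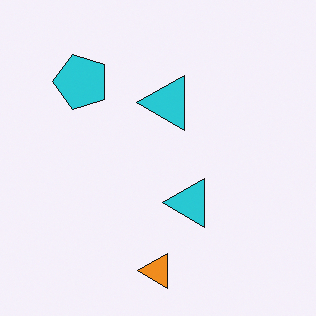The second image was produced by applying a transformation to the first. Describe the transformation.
The transformation is: rotated 90° counter-clockwise.

The orange triangle sits in the left of the first image and the bottom of the second — consistent with a whole-image 90° counter-clockwise rotation.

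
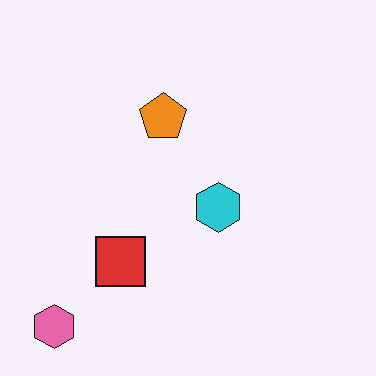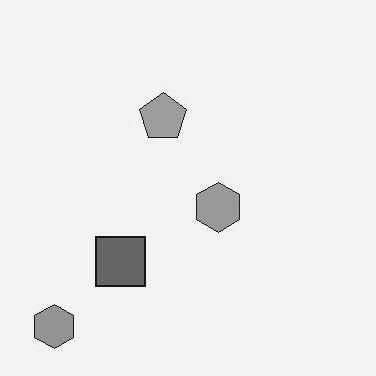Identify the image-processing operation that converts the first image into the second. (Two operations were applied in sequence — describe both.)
The image was JPEG-compressed with visible artifacts, then converted to grayscale.

Blocky 8×8 compression artifacts appear around shape edges and the flat background shows ringing — characteristic JPEG degradation. All color is removed — every shape is now a shade of grey.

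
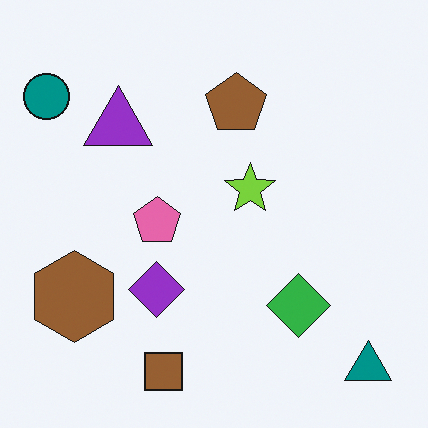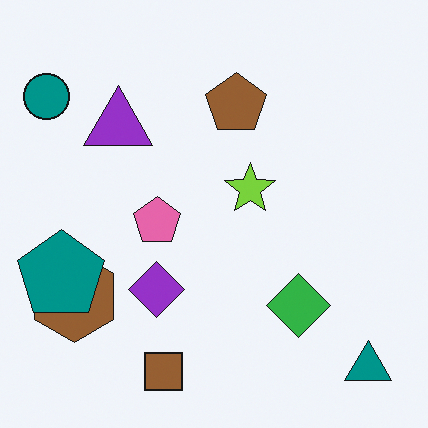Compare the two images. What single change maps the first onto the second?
The second image is the first overlaid with an additional teal pentagon.

A teal pentagon appears in the second image that is absent from the first.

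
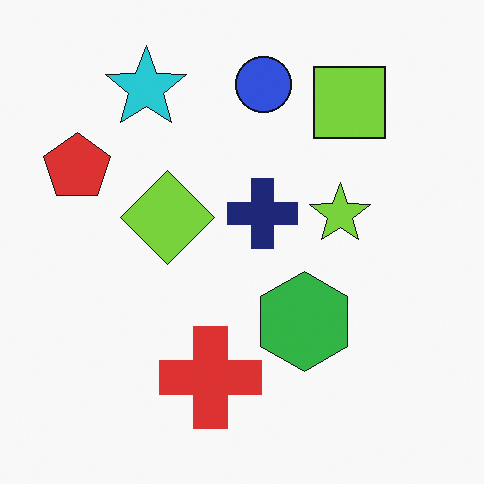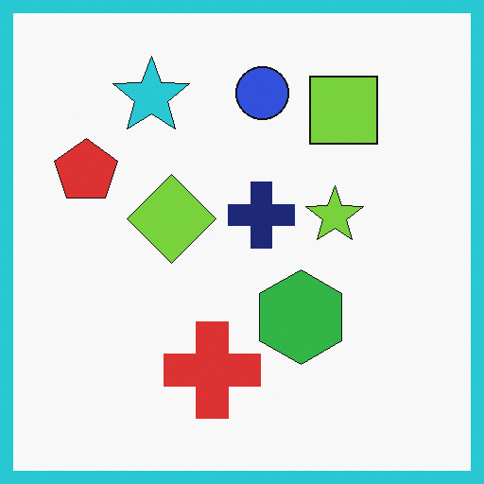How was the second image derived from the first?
Framed with a cyan border.

A solid cyan frame runs around the edge of the second image, with the content slightly shrunk inside it.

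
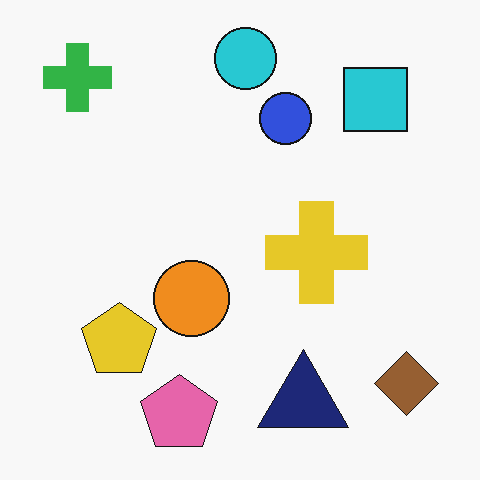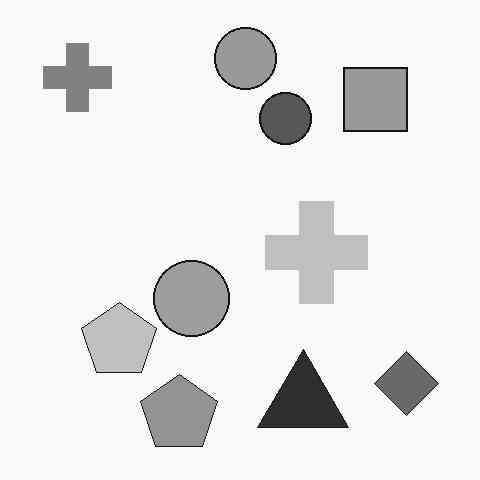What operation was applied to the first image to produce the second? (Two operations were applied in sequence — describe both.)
This is the original image converted to grayscale, then JPEG-compressed with visible artifacts.

All color is removed — every shape is now a shade of grey. Blocky 8×8 compression artifacts appear around shape edges and the flat background shows ringing — characteristic JPEG degradation.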